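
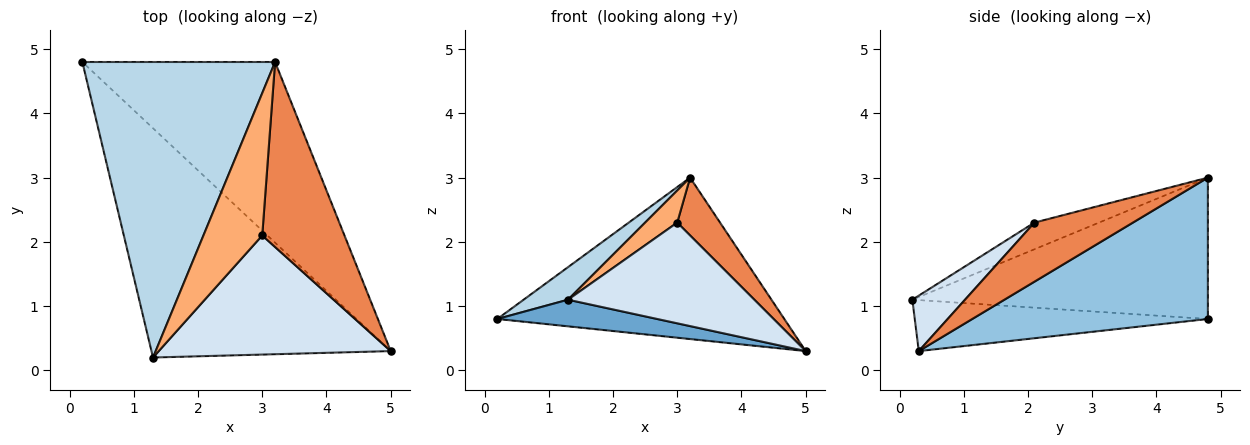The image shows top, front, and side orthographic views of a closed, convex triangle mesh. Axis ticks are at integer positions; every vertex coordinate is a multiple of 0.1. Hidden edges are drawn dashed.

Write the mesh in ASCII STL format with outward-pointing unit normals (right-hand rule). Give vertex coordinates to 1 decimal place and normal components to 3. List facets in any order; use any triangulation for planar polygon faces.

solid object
 facet normal -0.207 -0.113 -0.972
  outer loop
   vertex 1.3 0.2 1.1
   vertex 0.2 4.8 0.8
   vertex 5.0 0.3 0.3
  endloop
 endfacet
 facet normal 0.480 0.585 -0.654
  outer loop
   vertex 3.2 4.8 3.0
   vertex 5.0 0.3 0.3
   vertex 0.2 4.8 0.8
  endloop
 endfacet
 facet normal -0.589 -0.088 0.803
  outer loop
   vertex 3.2 4.8 3.0
   vertex 0.2 4.8 0.8
   vertex 1.3 0.2 1.1
  endloop
 endfacet
 facet normal 0.180 -0.635 0.751
  outer loop
   vertex 3.0 2.1 2.3
   vertex 1.3 0.2 1.1
   vertex 5.0 0.3 0.3
  endloop
 endfacet
 facet normal 0.566 -0.246 0.787
  outer loop
   vertex 3.0 2.1 2.3
   vertex 5.0 0.3 0.3
   vertex 3.2 4.8 3.0
  endloop
 endfacet
 facet normal -0.405 -0.201 0.892
  outer loop
   vertex 3.0 2.1 2.3
   vertex 3.2 4.8 3.0
   vertex 1.3 0.2 1.1
  endloop
 endfacet
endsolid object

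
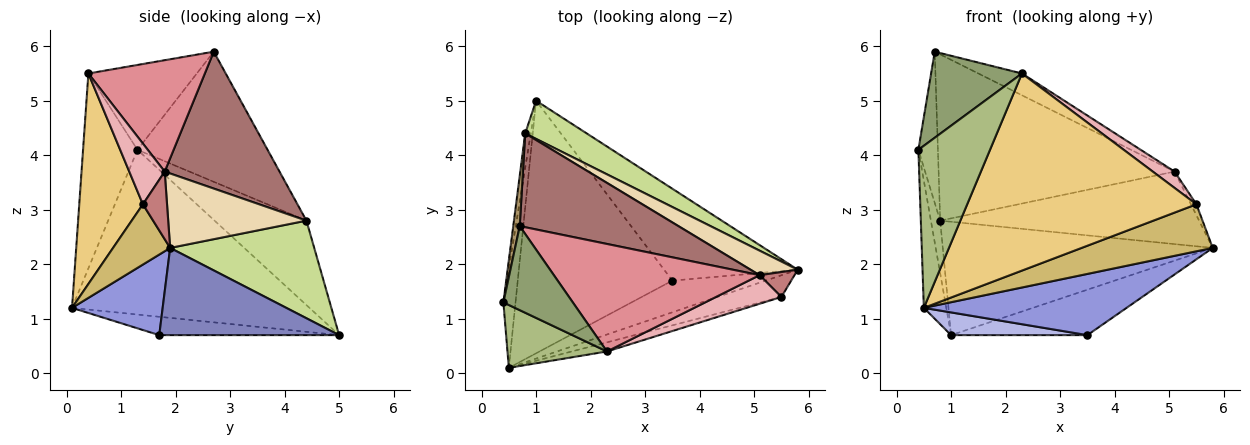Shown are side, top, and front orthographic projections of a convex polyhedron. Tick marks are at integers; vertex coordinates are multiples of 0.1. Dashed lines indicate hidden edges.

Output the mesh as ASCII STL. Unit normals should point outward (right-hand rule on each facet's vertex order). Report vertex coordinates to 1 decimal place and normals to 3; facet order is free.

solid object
 facet normal -0.993 0.094 -0.073
  outer loop
   vertex 0.5 0.1 1.2
   vertex 0.4 1.3 4.1
   vertex 1.0 5.0 0.7
  endloop
 endfacet
 facet normal 0.505 0.383 -0.774
  outer loop
   vertex 3.5 1.7 0.7
   vertex 1.0 5.0 0.7
   vertex 5.8 1.9 2.3
  endloop
 endfacet
 facet normal 0.369 -0.825 -0.427
  outer loop
   vertex 3.5 1.7 0.7
   vertex 5.8 1.9 2.3
   vertex 0.5 0.1 1.2
  endloop
 endfacet
 facet normal -0.117 -0.089 -0.989
  outer loop
   vertex 3.5 1.7 0.7
   vertex 0.5 0.1 1.2
   vertex 1.0 5.0 0.7
  endloop
 endfacet
 facet normal -0.649 -0.544 0.531
  outer loop
   vertex 2.3 0.4 5.5
   vertex 0.7 2.7 5.9
   vertex 0.4 1.3 4.1
  endloop
 endfacet
 facet normal -0.578 -0.761 0.295
  outer loop
   vertex 2.3 0.4 5.5
   vertex 0.4 1.3 4.1
   vertex 0.5 0.1 1.2
  endloop
 endfacet
 facet normal 0.451 0.846 0.285
  outer loop
   vertex 0.8 4.4 2.8
   vertex 5.8 1.9 2.3
   vertex 1.0 5.0 0.7
  endloop
 endfacet
 facet normal -0.993 0.100 -0.066
  outer loop
   vertex 0.8 4.4 2.8
   vertex 1.0 5.0 0.7
   vertex 0.4 1.3 4.1
  endloop
 endfacet
 facet normal -0.988 0.148 0.049
  outer loop
   vertex 0.8 4.4 2.8
   vertex 0.4 1.3 4.1
   vertex 0.7 2.7 5.9
  endloop
 endfacet
 facet normal 0.368 -0.844 -0.390
  outer loop
   vertex 5.5 1.4 3.1
   vertex 0.5 0.1 1.2
   vertex 5.8 1.9 2.3
  endloop
 endfacet
 facet normal 0.267 -0.963 -0.045
  outer loop
   vertex 5.5 1.4 3.1
   vertex 2.3 0.4 5.5
   vertex 0.5 0.1 1.2
  endloop
 endfacet
 facet normal 0.451 0.845 0.286
  outer loop
   vertex 5.1 1.8 3.7
   vertex 5.8 1.9 2.3
   vertex 0.8 4.4 2.8
  endloop
 endfacet
 facet normal 0.390 0.802 0.452
  outer loop
   vertex 5.1 1.8 3.7
   vertex 0.8 4.4 2.8
   vertex 0.7 2.7 5.9
  endloop
 endfacet
 facet normal 0.871 0.197 0.450
  outer loop
   vertex 5.1 1.8 3.7
   vertex 5.5 1.4 3.1
   vertex 5.8 1.9 2.3
  endloop
 endfacet
 facet normal 0.469 0.176 0.866
  outer loop
   vertex 5.1 1.8 3.7
   vertex 0.7 2.7 5.9
   vertex 2.3 0.4 5.5
  endloop
 endfacet
 facet normal 0.628 -0.386 0.676
  outer loop
   vertex 5.1 1.8 3.7
   vertex 2.3 0.4 5.5
   vertex 5.5 1.4 3.1
  endloop
 endfacet
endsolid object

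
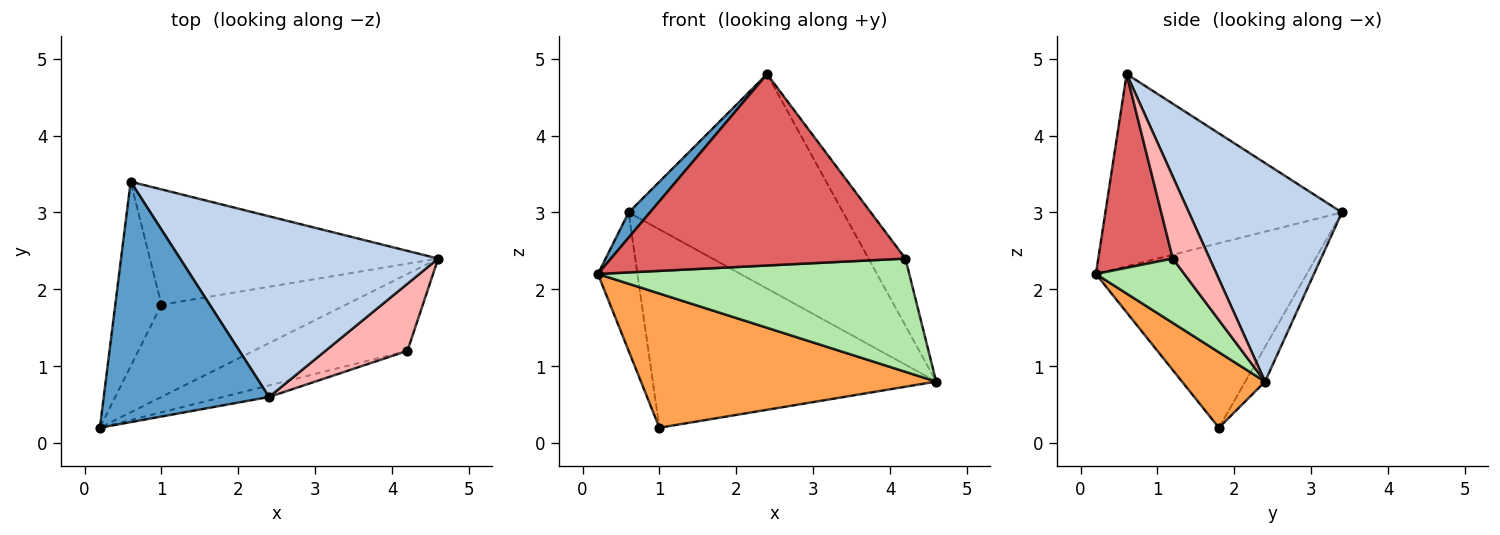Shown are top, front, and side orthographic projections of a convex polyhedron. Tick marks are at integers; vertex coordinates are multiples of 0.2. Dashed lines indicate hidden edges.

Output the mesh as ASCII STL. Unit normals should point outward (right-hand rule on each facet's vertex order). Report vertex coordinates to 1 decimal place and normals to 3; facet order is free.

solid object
 facet normal -0.756 -0.068 0.651
  outer loop
   vertex 2.4 0.6 4.8
   vertex 0.6 3.4 3.0
   vertex 0.2 0.2 2.2
  endloop
 endfacet
 facet normal 0.479 0.671 0.566
  outer loop
   vertex 2.4 0.6 4.8
   vertex 4.6 2.4 0.8
   vertex 0.6 3.4 3.0
  endloop
 endfacet
 facet normal 0.226 -0.803 -0.552
  outer loop
   vertex 1.0 1.8 0.2
   vertex 4.6 2.4 0.8
   vertex 0.2 0.2 2.2
  endloop
 endfacet
 facet normal -0.954 0.179 -0.239
  outer loop
   vertex 1.0 1.8 0.2
   vertex 0.2 0.2 2.2
   vertex 0.6 3.4 3.0
  endloop
 endfacet
 facet normal -0.060 0.863 -0.502
  outer loop
   vertex 1.0 1.8 0.2
   vertex 0.6 3.4 3.0
   vertex 4.6 2.4 0.8
  endloop
 endfacet
 facet normal 0.229 -0.805 -0.547
  outer loop
   vertex 4.2 1.2 2.4
   vertex 0.2 0.2 2.2
   vertex 4.6 2.4 0.8
  endloop
 endfacet
 facet normal 0.245 -0.968 -0.058
  outer loop
   vertex 4.2 1.2 2.4
   vertex 2.4 0.6 4.8
   vertex 0.2 0.2 2.2
  endloop
 endfacet
 facet normal 0.577 0.577 0.577
  outer loop
   vertex 4.2 1.2 2.4
   vertex 4.6 2.4 0.8
   vertex 2.4 0.6 4.8
  endloop
 endfacet
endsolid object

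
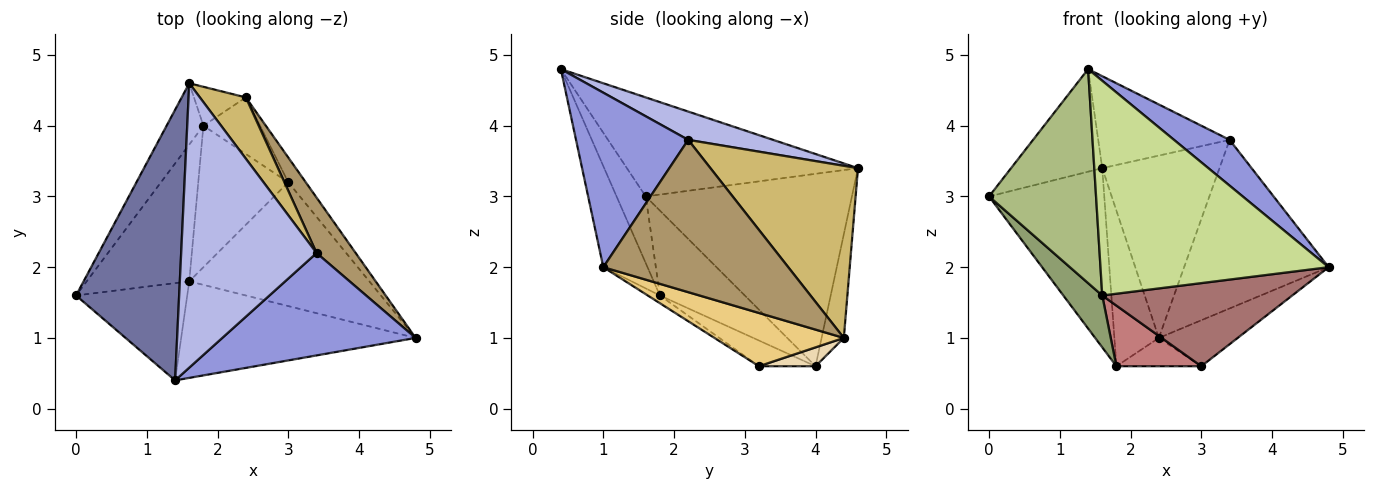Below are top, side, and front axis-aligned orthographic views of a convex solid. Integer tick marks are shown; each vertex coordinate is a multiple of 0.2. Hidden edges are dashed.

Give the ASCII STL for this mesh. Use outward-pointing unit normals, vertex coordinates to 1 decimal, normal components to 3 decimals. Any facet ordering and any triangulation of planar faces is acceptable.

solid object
 facet normal -0.668 0.264 0.696
  outer loop
   vertex 1.4 0.4 4.8
   vertex 1.6 4.6 3.4
   vertex 0.0 1.6 3.0
  endloop
 endfacet
 facet normal -0.861 0.481 -0.165
  outer loop
   vertex 1.8 4.0 0.6
   vertex 0.0 1.6 3.0
   vertex 1.6 4.6 3.4
  endloop
 endfacet
 facet normal 0.636 -0.315 0.705
  outer loop
   vertex 3.4 2.2 3.8
   vertex 1.4 0.4 4.8
   vertex 4.8 1.0 2.0
  endloop
 endfacet
 facet normal 0.195 0.302 0.933
  outer loop
   vertex 3.4 2.2 3.8
   vertex 1.6 4.6 3.4
   vertex 1.4 0.4 4.8
  endloop
 endfacet
 facet normal -0.612 -0.280 -0.739
  outer loop
   vertex 1.6 1.8 1.6
   vertex 0.0 1.6 3.0
   vertex 1.8 4.0 0.6
  endloop
 endfacet
 facet normal -0.241 -0.884 -0.402
  outer loop
   vertex 1.6 1.8 1.6
   vertex 1.4 0.4 4.8
   vertex 0.0 1.6 3.0
  endloop
 endfacet
 facet normal -0.174 -0.898 -0.404
  outer loop
   vertex 1.6 1.8 1.6
   vertex 4.8 1.0 2.0
   vertex 1.4 0.4 4.8
  endloop
 endfacet
 facet normal -0.436 0.873 -0.218
  outer loop
   vertex 2.4 4.4 1.0
   vertex 1.8 4.0 0.6
   vertex 1.6 4.6 3.4
  endloop
 endfacet
 facet normal 0.772 0.603 0.198
  outer loop
   vertex 2.4 4.4 1.0
   vertex 3.4 2.2 3.8
   vertex 4.8 1.0 2.0
  endloop
 endfacet
 facet normal 0.766 0.609 0.205
  outer loop
   vertex 2.4 4.4 1.0
   vertex 1.6 4.6 3.4
   vertex 3.4 2.2 3.8
  endloop
 endfacet
 facet normal 0.822 0.501 -0.270
  outer loop
   vertex 3.0 3.2 0.6
   vertex 2.4 4.4 1.0
   vertex 4.8 1.0 2.0
  endloop
 endfacet
 facet normal 0.286 0.429 -0.857
  outer loop
   vertex 3.0 3.2 0.6
   vertex 1.8 4.0 0.6
   vertex 2.4 4.4 1.0
  endloop
 endfacet
 facet normal -0.036 -0.557 -0.830
  outer loop
   vertex 3.0 3.2 0.6
   vertex 4.8 1.0 2.0
   vertex 1.6 1.8 1.6
  endloop
 endfacet
 facet normal -0.254 -0.381 -0.889
  outer loop
   vertex 3.0 3.2 0.6
   vertex 1.6 1.8 1.6
   vertex 1.8 4.0 0.6
  endloop
 endfacet
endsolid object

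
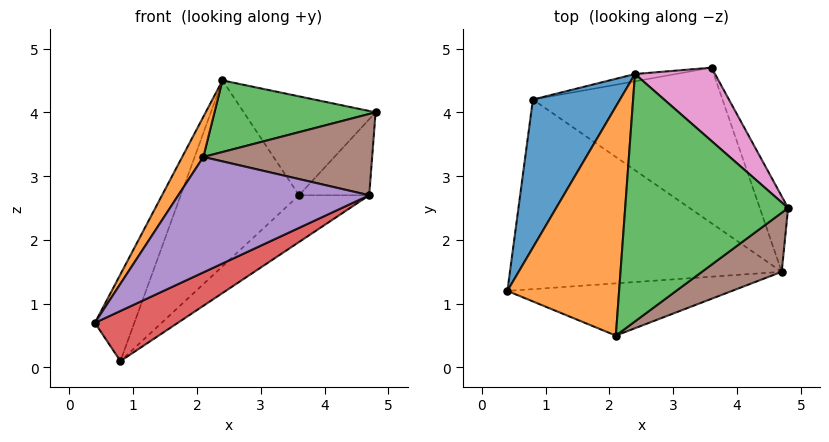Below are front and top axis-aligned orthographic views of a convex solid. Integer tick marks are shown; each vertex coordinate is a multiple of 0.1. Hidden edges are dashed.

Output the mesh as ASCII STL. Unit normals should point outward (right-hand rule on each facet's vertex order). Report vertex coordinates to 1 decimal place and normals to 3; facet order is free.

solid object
 facet normal -0.928 0.188 0.321
  outer loop
   vertex 2.4 4.6 4.5
   vertex 0.8 4.2 0.1
   vertex 0.4 1.2 0.7
  endloop
 endfacet
 facet normal -0.845 -0.093 0.527
  outer loop
   vertex 2.1 0.5 3.3
   vertex 2.4 4.6 4.5
   vertex 0.4 1.2 0.7
  endloop
 endfacet
 facet normal -0.043 -0.278 0.960
  outer loop
   vertex 2.1 0.5 3.3
   vertex 4.8 2.5 4.0
   vertex 2.4 4.6 4.5
  endloop
 endfacet
 facet normal 0.424 -0.232 -0.876
  outer loop
   vertex 4.7 1.5 2.7
   vertex 0.4 1.2 0.7
   vertex 0.8 4.2 0.1
  endloop
 endfacet
 facet normal 0.247 -0.883 -0.399
  outer loop
   vertex 4.7 1.5 2.7
   vertex 2.1 0.5 3.3
   vertex 0.4 1.2 0.7
  endloop
 endfacet
 facet normal 0.408 -0.739 0.537
  outer loop
   vertex 4.7 1.5 2.7
   vertex 4.8 2.5 4.0
   vertex 2.1 0.5 3.3
  endloop
 endfacet
 facet normal 0.637 0.619 0.459
  outer loop
   vertex 3.6 4.7 2.7
   vertex 2.4 4.6 4.5
   vertex 4.8 2.5 4.0
  endloop
 endfacet
 facet normal -0.141 0.989 -0.039
  outer loop
   vertex 3.6 4.7 2.7
   vertex 0.8 4.2 0.1
   vertex 2.4 4.6 4.5
  endloop
 endfacet
 facet normal 0.900 0.309 -0.307
  outer loop
   vertex 3.6 4.7 2.7
   vertex 4.8 2.5 4.0
   vertex 4.7 1.5 2.7
  endloop
 endfacet
 facet normal 0.642 0.221 -0.734
  outer loop
   vertex 3.6 4.7 2.7
   vertex 4.7 1.5 2.7
   vertex 0.8 4.2 0.1
  endloop
 endfacet
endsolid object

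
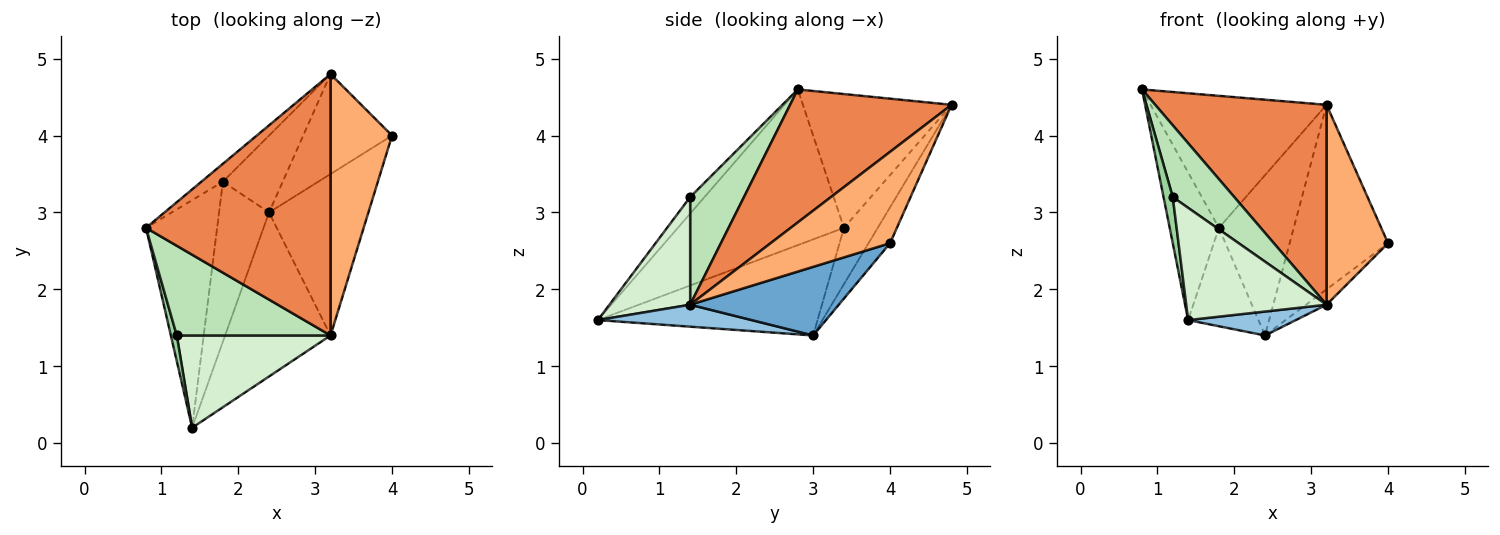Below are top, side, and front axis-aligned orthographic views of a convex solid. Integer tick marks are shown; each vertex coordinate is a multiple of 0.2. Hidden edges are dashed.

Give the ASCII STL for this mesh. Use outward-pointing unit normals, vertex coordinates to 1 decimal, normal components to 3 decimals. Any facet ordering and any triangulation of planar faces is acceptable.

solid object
 facet normal 0.566 0.078 -0.820
  outer loop
   vertex 3.2 1.4 1.8
   vertex 2.4 3.0 1.4
   vertex 4.0 4.0 2.6
  endloop
 endfacet
 facet normal 0.202 -0.141 -0.969
  outer loop
   vertex 3.2 1.4 1.8
   vertex 1.4 0.2 1.6
   vertex 2.4 3.0 1.4
  endloop
 endfacet
 facet normal -0.878 0.260 -0.401
  outer loop
   vertex 1.8 3.4 2.8
   vertex 1.4 0.2 1.6
   vertex 0.8 2.8 4.6
  endloop
 endfacet
 facet normal -0.853 0.273 -0.444
  outer loop
   vertex 1.8 3.4 2.8
   vertex 2.4 3.0 1.4
   vertex 1.4 0.2 1.6
  endloop
 endfacet
 facet normal 0.497 -0.527 0.689
  outer loop
   vertex 3.2 4.8 4.4
   vertex 0.8 2.8 4.6
   vertex 3.2 1.4 1.8
  endloop
 endfacet
 facet normal 0.763 -0.393 0.514
  outer loop
   vertex 3.2 4.8 4.4
   vertex 3.2 1.4 1.8
   vertex 4.0 4.0 2.6
  endloop
 endfacet
 facet normal -0.642 0.760 -0.103
  outer loop
   vertex 3.2 4.8 4.4
   vertex 1.8 3.4 2.8
   vertex 0.8 2.8 4.6
  endloop
 endfacet
 facet normal -0.189 0.863 -0.468
  outer loop
   vertex 3.2 4.8 4.4
   vertex 4.0 4.0 2.6
   vertex 2.4 3.0 1.4
  endloop
 endfacet
 facet normal -0.377 0.835 -0.400
  outer loop
   vertex 3.2 4.8 4.4
   vertex 2.4 3.0 1.4
   vertex 1.8 3.4 2.8
  endloop
 endfacet
 facet normal -0.806 -0.518 0.288
  outer loop
   vertex 1.2 1.4 3.2
   vertex 0.8 2.8 4.6
   vertex 1.4 0.2 1.6
  endloop
 endfacet
 facet normal 0.480 -0.548 0.685
  outer loop
   vertex 1.2 1.4 3.2
   vertex 3.2 1.4 1.8
   vertex 0.8 2.8 4.6
  endloop
 endfacet
 facet normal 0.406 -0.706 0.580
  outer loop
   vertex 1.2 1.4 3.2
   vertex 1.4 0.2 1.6
   vertex 3.2 1.4 1.8
  endloop
 endfacet
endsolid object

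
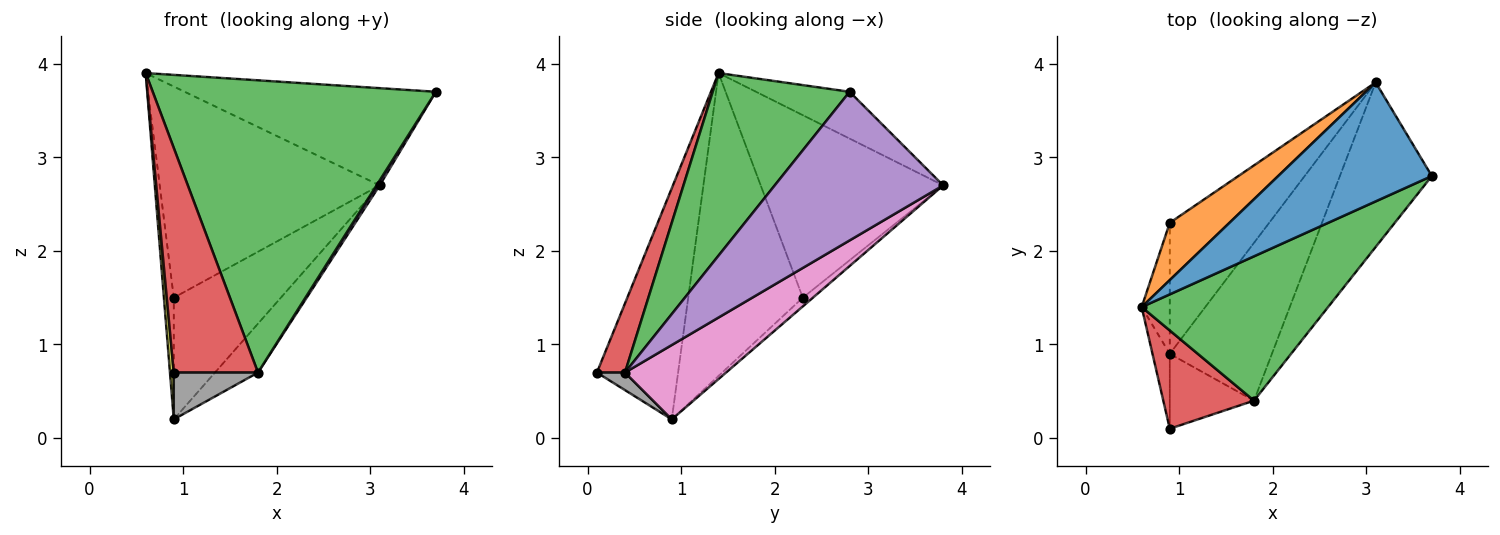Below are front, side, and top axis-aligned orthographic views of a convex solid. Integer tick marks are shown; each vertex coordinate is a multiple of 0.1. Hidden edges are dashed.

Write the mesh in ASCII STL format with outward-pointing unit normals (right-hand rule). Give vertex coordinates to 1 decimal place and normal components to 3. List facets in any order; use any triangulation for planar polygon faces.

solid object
 facet normal -0.230 0.616 0.754
  outer loop
   vertex 3.1 3.8 2.7
   vertex 0.6 1.4 3.9
   vertex 3.7 2.8 3.7
  endloop
 endfacet
 facet normal -0.625 0.753 0.204
  outer loop
   vertex 0.9 2.3 1.5
   vertex 0.6 1.4 3.9
   vertex 3.1 3.8 2.7
  endloop
 endfacet
 facet normal 0.398 -0.823 0.406
  outer loop
   vertex 1.8 0.4 0.7
   vertex 3.7 2.8 3.7
   vertex 0.6 1.4 3.9
  endloop
 endfacet
 facet normal 0.292 -0.876 0.383
  outer loop
   vertex 1.8 0.4 0.7
   vertex 0.6 1.4 3.9
   vertex 0.9 0.1 0.7
  endloop
 endfacet
 facet normal 0.850 -0.016 -0.526
  outer loop
   vertex 1.8 0.4 0.7
   vertex 3.1 3.8 2.7
   vertex 3.7 2.8 3.7
  endloop
 endfacet
 facet normal -0.064 0.679 -0.731
  outer loop
   vertex 0.9 0.9 0.2
   vertex 0.9 2.3 1.5
   vertex 3.1 3.8 2.7
  endloop
 endfacet
 facet normal 0.571 0.243 -0.784
  outer loop
   vertex 0.9 0.9 0.2
   vertex 3.1 3.8 2.7
   vertex 1.8 0.4 0.7
  endloop
 endfacet
 facet normal 0.174 -0.522 -0.835
  outer loop
   vertex 0.9 0.9 0.2
   vertex 1.8 0.4 0.7
   vertex 0.9 0.1 0.7
  endloop
 endfacet
 facet normal -0.996 -0.047 -0.074
  outer loop
   vertex 0.9 0.9 0.2
   vertex 0.9 0.1 0.7
   vertex 0.6 1.4 3.9
  endloop
 endfacet
 facet normal -0.992 0.085 -0.092
  outer loop
   vertex 0.9 0.9 0.2
   vertex 0.6 1.4 3.9
   vertex 0.9 2.3 1.5
  endloop
 endfacet
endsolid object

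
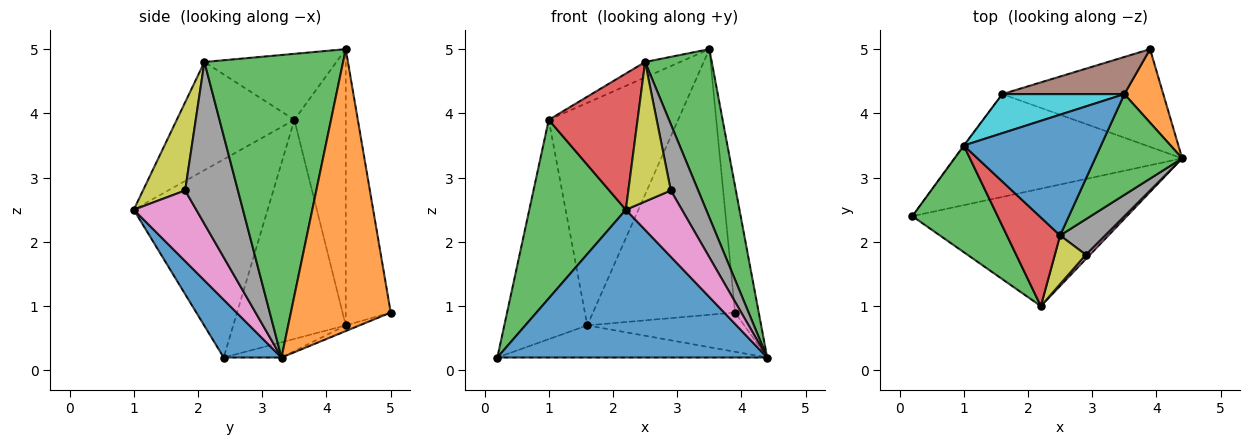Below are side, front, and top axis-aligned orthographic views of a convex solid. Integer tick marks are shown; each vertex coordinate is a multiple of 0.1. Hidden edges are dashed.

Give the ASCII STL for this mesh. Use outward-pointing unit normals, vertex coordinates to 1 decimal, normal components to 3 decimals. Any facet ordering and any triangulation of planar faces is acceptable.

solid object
 facet normal 0.165 -0.772 -0.614
  outer loop
   vertex 2.2 1.0 2.5
   vertex 0.2 2.4 0.2
   vertex 4.4 3.3 0.2
  endloop
 endfacet
 facet normal 0.964 0.229 0.133
  outer loop
   vertex 3.9 5.0 0.9
   vertex 3.5 4.3 5.0
   vertex 4.4 3.3 0.2
  endloop
 endfacet
 facet normal 0.872 -0.419 0.251
  outer loop
   vertex 2.5 2.1 4.8
   vertex 4.4 3.3 0.2
   vertex 3.5 4.3 5.0
  endloop
 endfacet
 facet normal -0.064 0.298 -0.953
  outer loop
   vertex 1.6 4.3 0.7
   vertex 4.4 3.3 0.2
   vertex 0.2 2.4 0.2
  endloop
 endfacet
 facet normal -0.033 0.372 -0.928
  outer loop
   vertex 1.6 4.3 0.7
   vertex 3.9 5.0 0.9
   vertex 4.4 3.3 0.2
  endloop
 endfacet
 facet normal -0.299 0.945 0.132
  outer loop
   vertex 1.6 4.3 0.7
   vertex 3.5 4.3 5.0
   vertex 3.9 5.0 0.9
  endloop
 endfacet
 facet normal 0.744 -0.667 0.044
  outer loop
   vertex 2.9 1.8 2.8
   vertex 2.2 1.0 2.5
   vertex 4.4 3.3 0.2
  endloop
 endfacet
 facet normal 0.862 -0.447 0.239
  outer loop
   vertex 2.9 1.8 2.8
   vertex 4.4 3.3 0.2
   vertex 2.5 2.1 4.8
  endloop
 endfacet
 facet normal 0.684 -0.689 0.240
  outer loop
   vertex 2.9 1.8 2.8
   vertex 2.5 2.1 4.8
   vertex 2.2 1.0 2.5
  endloop
 endfacet
 facet normal -0.364 0.917 0.161
  outer loop
   vertex 1.0 3.5 3.9
   vertex 3.5 4.3 5.0
   vertex 1.6 4.3 0.7
  endloop
 endfacet
 facet normal -0.431 0.114 0.895
  outer loop
   vertex 1.0 3.5 3.9
   vertex 2.5 2.1 4.8
   vertex 3.5 4.3 5.0
  endloop
 endfacet
 facet normal -0.805 0.594 -0.002
  outer loop
   vertex 1.0 3.5 3.9
   vertex 1.6 4.3 0.7
   vertex 0.2 2.4 0.2
  endloop
 endfacet
 facet normal -0.766 -0.552 0.330
  outer loop
   vertex 1.0 3.5 3.9
   vertex 0.2 2.4 0.2
   vertex 2.2 1.0 2.5
  endloop
 endfacet
 facet normal -0.743 -0.561 0.365
  outer loop
   vertex 1.0 3.5 3.9
   vertex 2.2 1.0 2.5
   vertex 2.5 2.1 4.8
  endloop
 endfacet
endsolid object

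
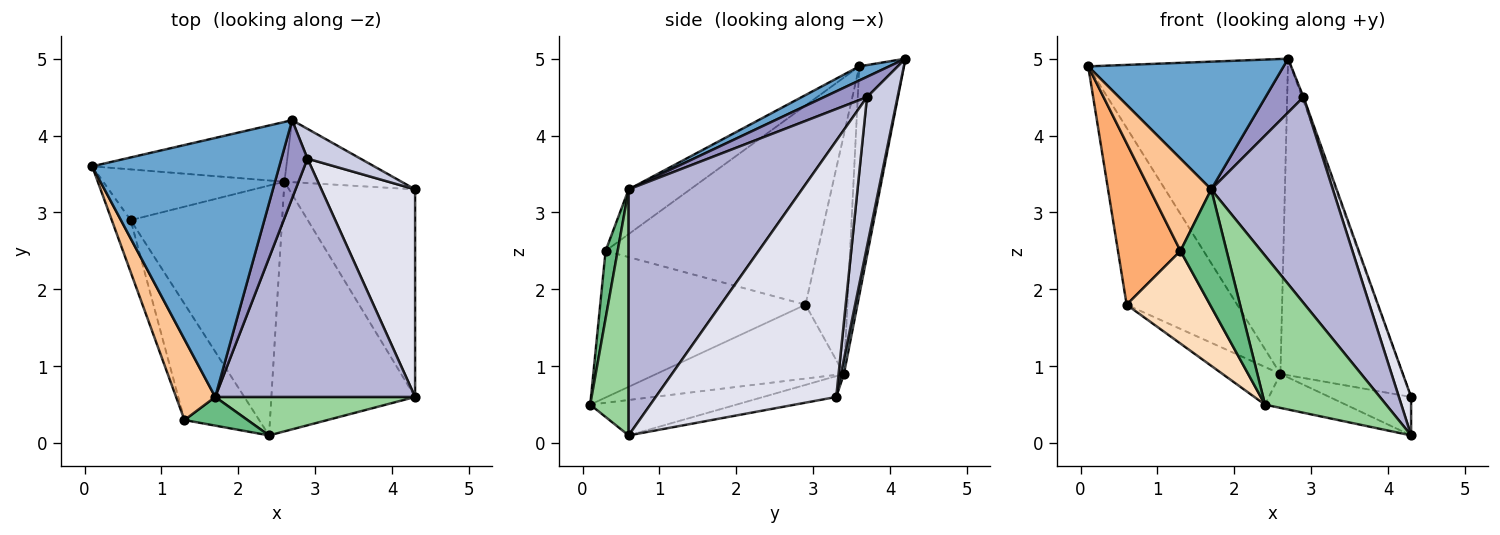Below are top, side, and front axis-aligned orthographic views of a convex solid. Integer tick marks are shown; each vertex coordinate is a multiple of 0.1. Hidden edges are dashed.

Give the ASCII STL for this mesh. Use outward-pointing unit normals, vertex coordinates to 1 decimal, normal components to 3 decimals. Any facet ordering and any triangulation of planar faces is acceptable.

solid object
 facet normal 0.067 -0.441 0.895
  outer loop
   vertex 1.7 0.6 3.3
   vertex 2.7 4.2 5.0
   vertex 0.1 3.6 4.9
  endloop
 endfacet
 facet normal -0.434 0.134 -0.891
  outer loop
   vertex 2.6 3.4 0.9
   vertex 2.4 0.1 0.5
   vertex 0.6 2.9 1.8
  endloop
 endfacet
 facet normal 0.024 0.981 -0.192
  outer loop
   vertex 2.6 3.4 0.9
   vertex 2.7 4.2 5.0
   vertex 4.3 3.3 0.6
  endloop
 endfacet
 facet normal -0.214 0.960 -0.182
  outer loop
   vertex 2.6 3.4 0.9
   vertex 0.1 3.6 4.9
   vertex 2.7 4.2 5.0
  endloop
 endfacet
 facet normal -0.342 0.903 -0.259
  outer loop
   vertex 2.6 3.4 0.9
   vertex 0.6 2.9 1.8
   vertex 0.1 3.6 4.9
  endloop
 endfacet
 facet normal -0.955 -0.282 -0.090
  outer loop
   vertex 1.3 0.3 2.5
   vertex 0.1 3.6 4.9
   vertex 0.6 2.9 1.8
  endloop
 endfacet
 facet normal -0.601 -0.601 0.526
  outer loop
   vertex 1.3 0.3 2.5
   vertex 1.7 0.6 3.3
   vertex 0.1 3.6 4.9
  endloop
 endfacet
 facet normal -0.838 -0.340 -0.427
  outer loop
   vertex 1.3 0.3 2.5
   vertex 0.6 2.9 1.8
   vertex 2.4 0.1 0.5
  endloop
 endfacet
 facet normal 0.247 -0.941 0.230
  outer loop
   vertex 1.3 0.3 2.5
   vertex 2.4 0.1 0.5
   vertex 1.7 0.6 3.3
  endloop
 endfacet
 facet normal 0.294 -0.926 0.239
  outer loop
   vertex 4.3 0.6 0.1
   vertex 1.7 0.6 3.3
   vertex 2.4 0.1 0.5
  endloop
 endfacet
 facet normal -0.161 0.180 -0.971
  outer loop
   vertex 4.3 0.6 0.1
   vertex 2.6 3.4 0.9
   vertex 4.3 3.3 0.6
  endloop
 endfacet
 facet normal -0.237 0.131 -0.963
  outer loop
   vertex 4.3 0.6 0.1
   vertex 2.4 0.1 0.5
   vertex 2.6 3.4 0.9
  endloop
 endfacet
 facet normal 0.540 -0.477 0.693
  outer loop
   vertex 2.9 3.7 4.5
   vertex 2.7 4.2 5.0
   vertex 1.7 0.6 3.3
  endloop
 endfacet
 facet normal 0.682 -0.478 0.554
  outer loop
   vertex 2.9 3.7 4.5
   vertex 1.7 0.6 3.3
   vertex 4.3 0.6 0.1
  endloop
 endfacet
 facet normal 0.942 0.043 0.334
  outer loop
   vertex 2.9 3.7 4.5
   vertex 4.3 3.3 0.6
   vertex 2.7 4.2 5.0
  endloop
 endfacet
 facet normal 0.937 -0.064 0.343
  outer loop
   vertex 2.9 3.7 4.5
   vertex 4.3 0.6 0.1
   vertex 4.3 3.3 0.6
  endloop
 endfacet
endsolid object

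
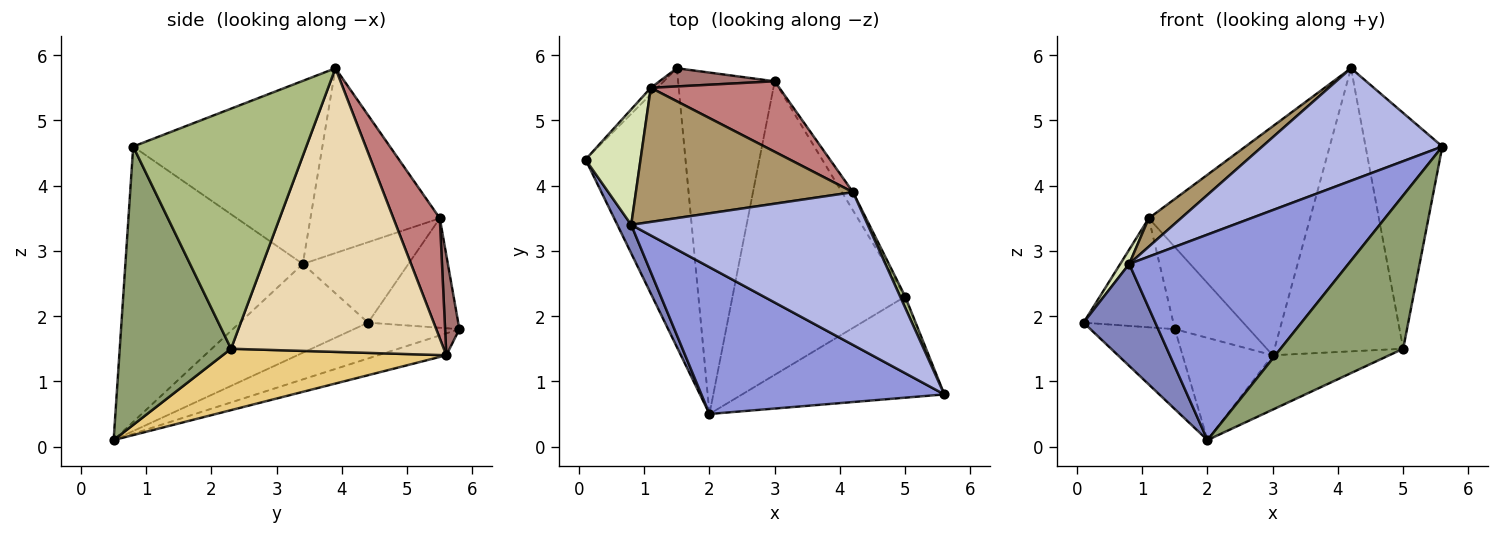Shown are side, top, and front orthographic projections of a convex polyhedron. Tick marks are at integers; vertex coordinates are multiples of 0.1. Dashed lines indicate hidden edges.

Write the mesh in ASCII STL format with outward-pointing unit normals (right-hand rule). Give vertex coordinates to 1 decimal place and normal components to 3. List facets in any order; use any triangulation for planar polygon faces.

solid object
 facet normal -0.326 0.261 -0.909
  outer loop
   vertex 1.5 5.8 1.8
   vertex 2.0 0.5 0.1
   vertex 0.1 4.4 1.9
  endloop
 endfacet
 facet normal -0.865 -0.484 0.135
  outer loop
   vertex 0.8 3.4 2.8
   vertex 0.1 4.4 1.9
   vertex 2.0 0.5 0.1
  endloop
 endfacet
 facet normal -0.550 -0.680 0.485
  outer loop
   vertex 0.8 3.4 2.8
   vertex 2.0 0.5 0.1
   vertex 5.6 0.8 4.6
  endloop
 endfacet
 facet normal -0.529 -0.503 0.683
  outer loop
   vertex 0.8 3.4 2.8
   vertex 5.6 0.8 4.6
   vertex 4.2 3.9 5.8
  endloop
 endfacet
 facet normal 0.604 -0.665 -0.439
  outer loop
   vertex 5.0 2.3 1.5
   vertex 5.6 0.8 4.6
   vertex 2.0 0.5 0.1
  endloop
 endfacet
 facet normal 0.914 0.405 0.019
  outer loop
   vertex 5.0 2.3 1.5
   vertex 4.2 3.9 5.8
   vertex 5.6 0.8 4.6
  endloop
 endfacet
 facet normal -0.708 0.705 -0.042
  outer loop
   vertex 1.1 5.5 3.5
   vertex 1.5 5.8 1.8
   vertex 0.1 4.4 1.9
  endloop
 endfacet
 facet normal -0.824 -0.070 0.563
  outer loop
   vertex 1.1 5.5 3.5
   vertex 0.1 4.4 1.9
   vertex 0.8 3.4 2.8
  endloop
 endfacet
 facet normal -0.640 -0.159 0.752
  outer loop
   vertex 1.1 5.5 3.5
   vertex 0.8 3.4 2.8
   vertex 4.2 3.9 5.8
  endloop
 endfacet
 facet normal -0.212 0.280 -0.936
  outer loop
   vertex 3.0 5.6 1.4
   vertex 2.0 0.5 0.1
   vertex 1.5 5.8 1.8
  endloop
 endfacet
 facet normal 0.330 0.172 -0.928
  outer loop
   vertex 3.0 5.6 1.4
   vertex 5.0 2.3 1.5
   vertex 2.0 0.5 0.1
  endloop
 endfacet
 facet normal 0.855 0.517 -0.033
  outer loop
   vertex 3.0 5.6 1.4
   vertex 4.2 3.9 5.8
   vertex 5.0 2.3 1.5
  endloop
 endfacet
 facet normal 0.185 0.959 0.213
  outer loop
   vertex 3.0 5.6 1.4
   vertex 1.5 5.8 1.8
   vertex 1.1 5.5 3.5
  endloop
 endfacet
 facet normal 0.265 0.922 0.284
  outer loop
   vertex 3.0 5.6 1.4
   vertex 1.1 5.5 3.5
   vertex 4.2 3.9 5.8
  endloop
 endfacet
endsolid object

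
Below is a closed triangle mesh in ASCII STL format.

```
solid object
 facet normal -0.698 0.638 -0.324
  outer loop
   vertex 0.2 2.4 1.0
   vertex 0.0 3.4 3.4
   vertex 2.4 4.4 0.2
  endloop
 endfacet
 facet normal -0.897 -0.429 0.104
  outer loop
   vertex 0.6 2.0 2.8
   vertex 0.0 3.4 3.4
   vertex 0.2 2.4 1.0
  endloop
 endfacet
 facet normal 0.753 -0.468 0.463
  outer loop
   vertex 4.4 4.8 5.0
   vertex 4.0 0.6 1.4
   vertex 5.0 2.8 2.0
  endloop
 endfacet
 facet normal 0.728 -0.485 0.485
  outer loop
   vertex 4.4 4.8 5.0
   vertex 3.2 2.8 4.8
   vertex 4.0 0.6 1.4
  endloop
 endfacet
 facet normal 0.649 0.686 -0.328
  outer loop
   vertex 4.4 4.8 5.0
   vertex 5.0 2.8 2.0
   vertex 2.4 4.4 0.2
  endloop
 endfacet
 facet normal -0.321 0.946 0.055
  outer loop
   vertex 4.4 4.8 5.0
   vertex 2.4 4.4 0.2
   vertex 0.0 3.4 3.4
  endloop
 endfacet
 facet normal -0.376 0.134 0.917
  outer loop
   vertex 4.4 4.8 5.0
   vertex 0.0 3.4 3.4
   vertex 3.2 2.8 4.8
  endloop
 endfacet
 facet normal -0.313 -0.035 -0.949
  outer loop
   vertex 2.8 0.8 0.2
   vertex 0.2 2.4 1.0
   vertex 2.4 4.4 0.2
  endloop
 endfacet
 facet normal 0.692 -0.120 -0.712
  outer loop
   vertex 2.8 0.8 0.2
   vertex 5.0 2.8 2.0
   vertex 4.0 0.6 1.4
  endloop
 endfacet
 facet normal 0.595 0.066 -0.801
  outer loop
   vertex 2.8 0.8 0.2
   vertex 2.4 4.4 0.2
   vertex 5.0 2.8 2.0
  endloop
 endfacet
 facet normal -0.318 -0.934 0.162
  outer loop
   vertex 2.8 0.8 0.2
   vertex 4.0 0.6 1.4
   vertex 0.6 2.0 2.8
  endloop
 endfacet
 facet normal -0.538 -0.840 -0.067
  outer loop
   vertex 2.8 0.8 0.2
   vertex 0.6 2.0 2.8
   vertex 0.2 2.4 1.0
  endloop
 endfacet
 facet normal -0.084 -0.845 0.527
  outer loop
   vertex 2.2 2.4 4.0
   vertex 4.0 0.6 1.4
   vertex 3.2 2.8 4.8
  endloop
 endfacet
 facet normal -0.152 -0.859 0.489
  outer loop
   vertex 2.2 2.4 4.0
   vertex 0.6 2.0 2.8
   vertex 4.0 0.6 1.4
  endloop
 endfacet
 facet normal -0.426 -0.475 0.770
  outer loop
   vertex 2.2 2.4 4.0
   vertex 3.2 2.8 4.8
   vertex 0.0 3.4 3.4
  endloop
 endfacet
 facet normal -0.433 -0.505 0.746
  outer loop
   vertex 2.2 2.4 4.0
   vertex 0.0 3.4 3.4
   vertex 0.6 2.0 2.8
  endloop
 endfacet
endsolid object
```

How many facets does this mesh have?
16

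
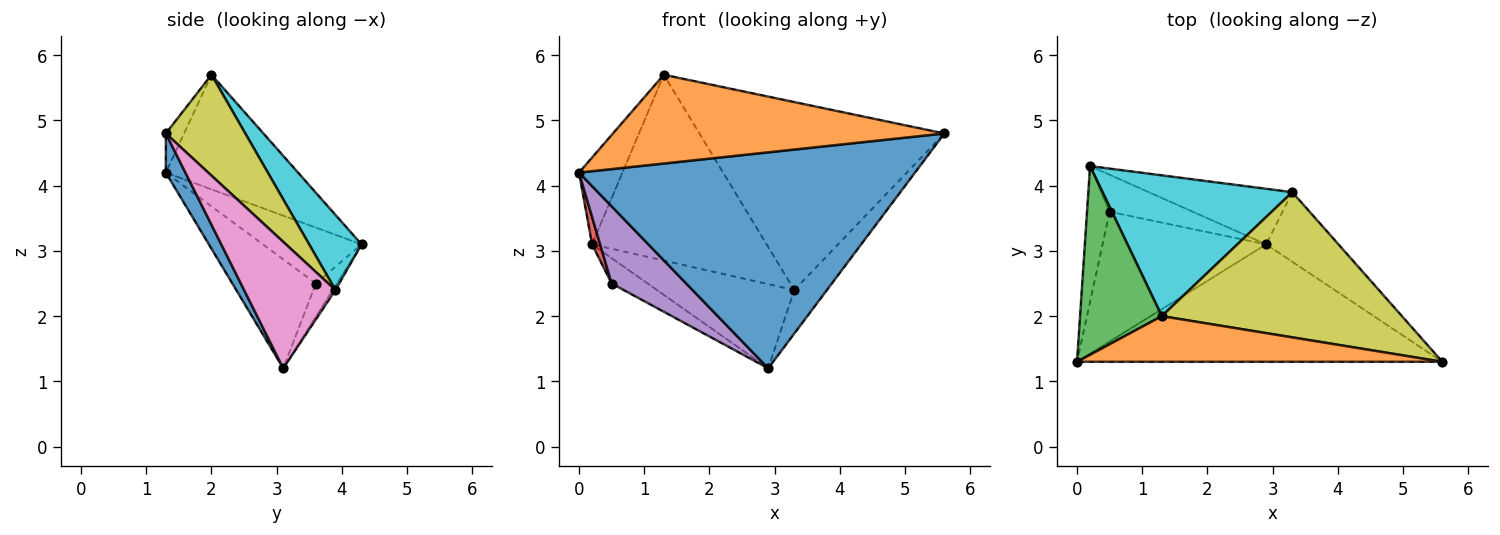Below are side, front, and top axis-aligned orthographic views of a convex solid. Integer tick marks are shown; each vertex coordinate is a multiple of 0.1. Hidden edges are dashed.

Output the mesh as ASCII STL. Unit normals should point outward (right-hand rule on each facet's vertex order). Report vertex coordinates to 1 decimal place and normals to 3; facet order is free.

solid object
 facet normal 0.051 -0.877 -0.477
  outer loop
   vertex 2.9 3.1 1.2
   vertex 5.6 1.3 4.8
   vertex 0.0 1.3 4.2
  endloop
 endfacet
 facet normal -0.049 -0.888 0.457
  outer loop
   vertex 1.3 2.0 5.7
   vertex 0.0 1.3 4.2
   vertex 5.6 1.3 4.8
  endloop
 endfacet
 facet normal -0.786 0.258 0.561
  outer loop
   vertex 1.3 2.0 5.7
   vertex 0.2 4.3 3.1
   vertex 0.0 1.3 4.2
  endloop
 endfacet
 facet normal -0.924 -0.076 -0.374
  outer loop
   vertex 0.5 3.6 2.5
   vertex 0.0 1.3 4.2
   vertex 0.2 4.3 3.1
  endloop
 endfacet
 facet normal -0.497 -0.444 -0.746
  outer loop
   vertex 0.5 3.6 2.5
   vertex 2.9 3.1 1.2
   vertex 0.0 1.3 4.2
  endloop
 endfacet
 facet normal -0.312 0.538 -0.783
  outer loop
   vertex 0.5 3.6 2.5
   vertex 0.2 4.3 3.1
   vertex 2.9 3.1 1.2
  endloop
 endfacet
 facet normal 0.829 0.296 -0.474
  outer loop
   vertex 3.3 3.9 2.4
   vertex 5.6 1.3 4.8
   vertex 2.9 3.1 1.2
  endloop
 endfacet
 facet normal -0.017 0.834 -0.551
  outer loop
   vertex 3.3 3.9 2.4
   vertex 2.9 3.1 1.2
   vertex 0.2 4.3 3.1
  endloop
 endfacet
 facet normal 0.249 0.767 0.592
  outer loop
   vertex 3.3 3.9 2.4
   vertex 1.3 2.0 5.7
   vertex 5.6 1.3 4.8
  endloop
 endfacet
 facet normal 0.233 0.775 0.587
  outer loop
   vertex 3.3 3.9 2.4
   vertex 0.2 4.3 3.1
   vertex 1.3 2.0 5.7
  endloop
 endfacet
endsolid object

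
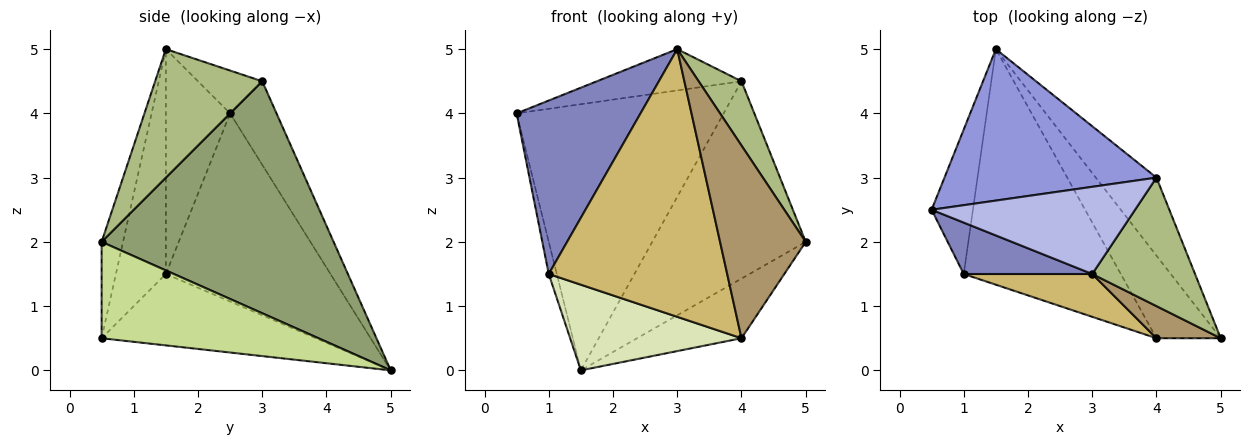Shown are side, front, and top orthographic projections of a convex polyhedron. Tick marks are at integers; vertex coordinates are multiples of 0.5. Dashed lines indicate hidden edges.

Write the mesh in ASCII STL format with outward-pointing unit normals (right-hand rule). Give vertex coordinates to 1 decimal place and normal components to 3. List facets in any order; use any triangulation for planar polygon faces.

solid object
 facet normal -0.976 0.048 -0.214
  outer loop
   vertex 1.0 1.5 1.5
   vertex 0.5 2.5 4.0
   vertex 1.5 5.0 0.0
  endloop
 endfacet
 facet normal -0.445 -0.859 0.254
  outer loop
   vertex 1.0 1.5 1.5
   vertex 3.0 1.5 5.0
   vertex 0.5 2.5 4.0
  endloop
 endfacet
 facet normal -0.191 0.853 0.485
  outer loop
   vertex 4.0 3.0 4.5
   vertex 1.5 5.0 0.0
   vertex 0.5 2.5 4.0
  endloop
 endfacet
 facet normal -0.187 0.421 0.888
  outer loop
   vertex 4.0 3.0 4.5
   vertex 0.5 2.5 4.0
   vertex 3.0 1.5 5.0
  endloop
 endfacet
 facet normal 0.815 0.539 -0.213
  outer loop
   vertex 4.0 3.0 4.5
   vertex 5.0 0.5 2.0
   vertex 1.5 5.0 0.0
  endloop
 endfacet
 facet normal 0.745 -0.298 0.596
  outer loop
   vertex 4.0 3.0 4.5
   vertex 3.0 1.5 5.0
   vertex 5.0 0.5 2.0
  endloop
 endfacet
 facet normal 0.772 0.372 -0.515
  outer loop
   vertex 4.0 0.5 0.5
   vertex 1.5 5.0 0.0
   vertex 5.0 0.5 2.0
  endloop
 endfacet
 facet normal -0.393 -0.314 -0.864
  outer loop
   vertex 4.0 0.5 0.5
   vertex 1.0 1.5 1.5
   vertex 1.5 5.0 0.0
  endloop
 endfacet
 facet normal -0.239 -0.958 0.160
  outer loop
   vertex 4.0 0.5 0.5
   vertex 5.0 0.5 2.0
   vertex 3.0 1.5 5.0
  endloop
 endfacet
 facet normal -0.266 -0.952 0.152
  outer loop
   vertex 4.0 0.5 0.5
   vertex 3.0 1.5 5.0
   vertex 1.0 1.5 1.5
  endloop
 endfacet
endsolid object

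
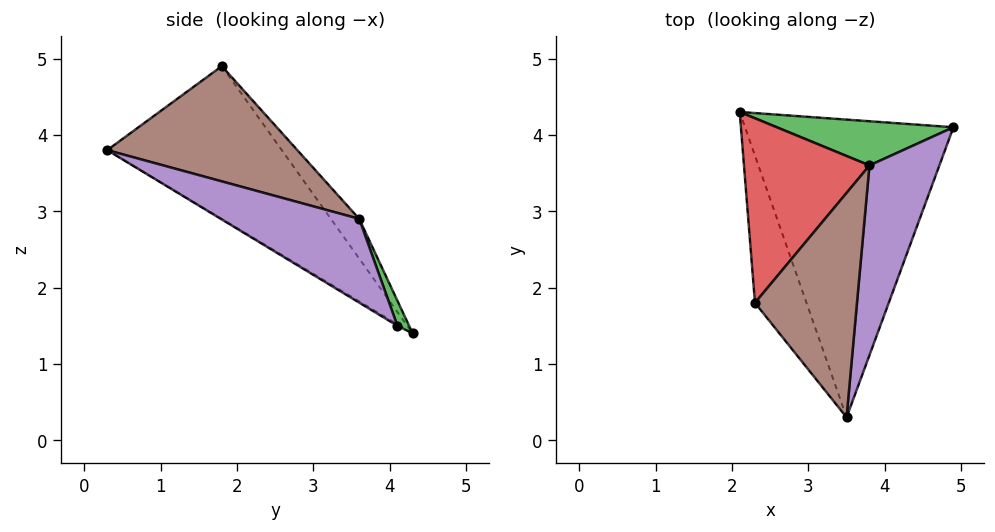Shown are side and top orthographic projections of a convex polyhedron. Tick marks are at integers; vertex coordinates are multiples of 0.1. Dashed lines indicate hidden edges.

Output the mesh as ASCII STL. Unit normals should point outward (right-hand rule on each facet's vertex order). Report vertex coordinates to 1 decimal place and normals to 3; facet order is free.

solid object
 facet normal -0.006 -0.516 -0.857
  outer loop
   vertex 3.5 0.3 3.8
   vertex 2.1 4.3 1.4
   vertex 4.9 4.1 1.5
  endloop
 endfacet
 facet normal -0.839 -0.464 -0.283
  outer loop
   vertex 2.3 1.8 4.9
   vertex 2.1 4.3 1.4
   vertex 3.5 0.3 3.8
  endloop
 endfacet
 facet normal 0.053 0.927 0.372
  outer loop
   vertex 3.8 3.6 2.9
   vertex 4.9 4.1 1.5
   vertex 2.1 4.3 1.4
  endloop
 endfacet
 facet normal -0.183 0.795 0.578
  outer loop
   vertex 3.8 3.6 2.9
   vertex 2.1 4.3 1.4
   vertex 2.3 1.8 4.9
  endloop
 endfacet
 facet normal 0.764 0.104 0.637
  outer loop
   vertex 3.8 3.6 2.9
   vertex 3.5 0.3 3.8
   vertex 4.9 4.1 1.5
  endloop
 endfacet
 facet normal 0.744 0.112 0.659
  outer loop
   vertex 3.8 3.6 2.9
   vertex 2.3 1.8 4.9
   vertex 3.5 0.3 3.8
  endloop
 endfacet
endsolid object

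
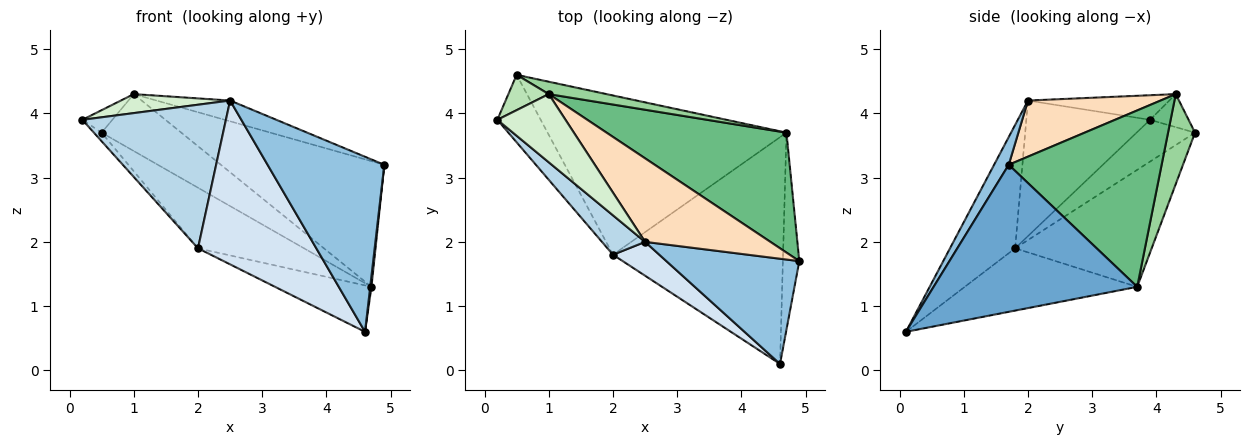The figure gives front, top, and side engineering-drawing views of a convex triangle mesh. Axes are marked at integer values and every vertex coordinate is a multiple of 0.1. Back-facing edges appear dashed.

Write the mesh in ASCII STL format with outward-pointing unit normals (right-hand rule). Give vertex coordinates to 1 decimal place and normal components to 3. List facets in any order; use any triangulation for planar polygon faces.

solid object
 facet normal 0.994 -0.006 -0.111
  outer loop
   vertex 4.7 3.7 1.3
   vertex 4.9 1.7 3.2
   vertex 4.6 0.1 0.6
  endloop
 endfacet
 facet normal 0.107 -0.852 0.512
  outer loop
   vertex 2.5 2.0 4.2
   vertex 4.6 0.1 0.6
   vertex 4.9 1.7 3.2
  endloop
 endfacet
 facet normal -0.639 -0.742 0.203
  outer loop
   vertex 2.0 1.8 1.9
   vertex 2.5 2.0 4.2
   vertex 0.2 3.9 3.9
  endloop
 endfacet
 facet normal -0.475 -0.862 0.178
  outer loop
   vertex 2.0 1.8 1.9
   vertex 4.6 0.1 0.6
   vertex 2.5 2.0 4.2
  endloop
 endfacet
 facet normal -0.691 0.091 -0.717
  outer loop
   vertex 2.0 1.8 1.9
   vertex 0.2 3.9 3.9
   vertex 0.5 4.6 3.7
  endloop
 endfacet
 facet normal -0.338 0.189 -0.922
  outer loop
   vertex 2.0 1.8 1.9
   vertex 4.7 3.7 1.3
   vertex 4.6 0.1 0.6
  endloop
 endfacet
 facet normal -0.416 0.323 -0.850
  outer loop
   vertex 2.0 1.8 1.9
   vertex 0.5 4.6 3.7
   vertex 4.7 3.7 1.3
  endloop
 endfacet
 facet normal 0.399 0.221 0.890
  outer loop
   vertex 1.0 4.3 4.3
   vertex 2.5 2.0 4.2
   vertex 4.9 1.7 3.2
  endloop
 endfacet
 facet normal 0.561 0.599 0.572
  outer loop
   vertex 1.0 4.3 4.3
   vertex 4.9 1.7 3.2
   vertex 4.7 3.7 1.3
  endloop
 endfacet
 facet normal 0.314 0.928 0.202
  outer loop
   vertex 1.0 4.3 4.3
   vertex 4.7 3.7 1.3
   vertex 0.5 4.6 3.7
  endloop
 endfacet
 facet normal -0.568 0.442 0.694
  outer loop
   vertex 1.0 4.3 4.3
   vertex 0.5 4.6 3.7
   vertex 0.2 3.9 3.9
  endloop
 endfacet
 facet normal -0.328 -0.254 0.910
  outer loop
   vertex 1.0 4.3 4.3
   vertex 0.2 3.9 3.9
   vertex 2.5 2.0 4.2
  endloop
 endfacet
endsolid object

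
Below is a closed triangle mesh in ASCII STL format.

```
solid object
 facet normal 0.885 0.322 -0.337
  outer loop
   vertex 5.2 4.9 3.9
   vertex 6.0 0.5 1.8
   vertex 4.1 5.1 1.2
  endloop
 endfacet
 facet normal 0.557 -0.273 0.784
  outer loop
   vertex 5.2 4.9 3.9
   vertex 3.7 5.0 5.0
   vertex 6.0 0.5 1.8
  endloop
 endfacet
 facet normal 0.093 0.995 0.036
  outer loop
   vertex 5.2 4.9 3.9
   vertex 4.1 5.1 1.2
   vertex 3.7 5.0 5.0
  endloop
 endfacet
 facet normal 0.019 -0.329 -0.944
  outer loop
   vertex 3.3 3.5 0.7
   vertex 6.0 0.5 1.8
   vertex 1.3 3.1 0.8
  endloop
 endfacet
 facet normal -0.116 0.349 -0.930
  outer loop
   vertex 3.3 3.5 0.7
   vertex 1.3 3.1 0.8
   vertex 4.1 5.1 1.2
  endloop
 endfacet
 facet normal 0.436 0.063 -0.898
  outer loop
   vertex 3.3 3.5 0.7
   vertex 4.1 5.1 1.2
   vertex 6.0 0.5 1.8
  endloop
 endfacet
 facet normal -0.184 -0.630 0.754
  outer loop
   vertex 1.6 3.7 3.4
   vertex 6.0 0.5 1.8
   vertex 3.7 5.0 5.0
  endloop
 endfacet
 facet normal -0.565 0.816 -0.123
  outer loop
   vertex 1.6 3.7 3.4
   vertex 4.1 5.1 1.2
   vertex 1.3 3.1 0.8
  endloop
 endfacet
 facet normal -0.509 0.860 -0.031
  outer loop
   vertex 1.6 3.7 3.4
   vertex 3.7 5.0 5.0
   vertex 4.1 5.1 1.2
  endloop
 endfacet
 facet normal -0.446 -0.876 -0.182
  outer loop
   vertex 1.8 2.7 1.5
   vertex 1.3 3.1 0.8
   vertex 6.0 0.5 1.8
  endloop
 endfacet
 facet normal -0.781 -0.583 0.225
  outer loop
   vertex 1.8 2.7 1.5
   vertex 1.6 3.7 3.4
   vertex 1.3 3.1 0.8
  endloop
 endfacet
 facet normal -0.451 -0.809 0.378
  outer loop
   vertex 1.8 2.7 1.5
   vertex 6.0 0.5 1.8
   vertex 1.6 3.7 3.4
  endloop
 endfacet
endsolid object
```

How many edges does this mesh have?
18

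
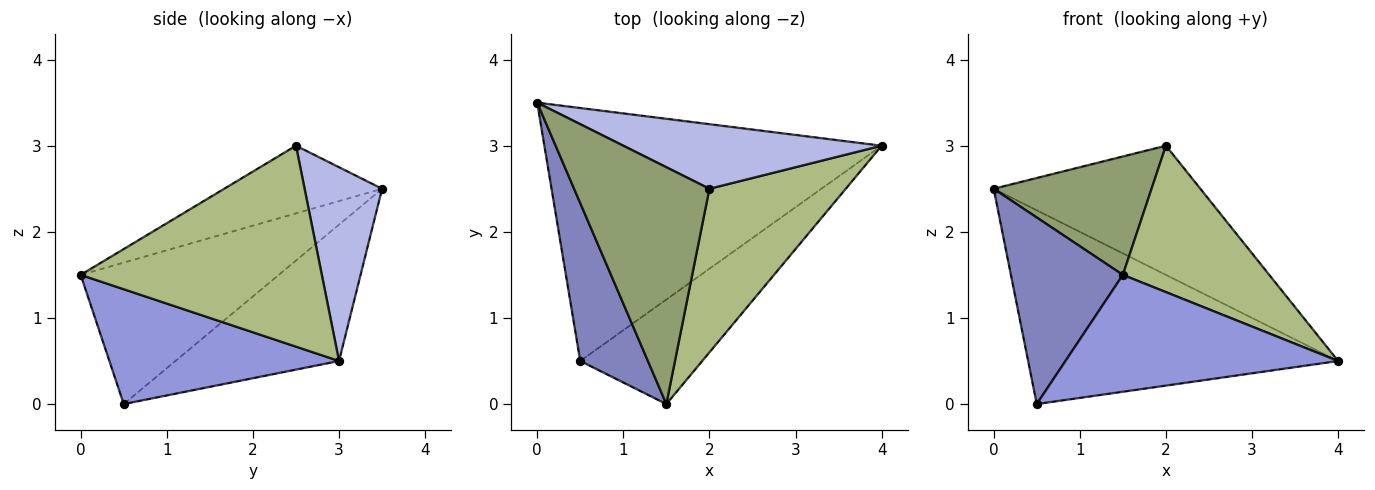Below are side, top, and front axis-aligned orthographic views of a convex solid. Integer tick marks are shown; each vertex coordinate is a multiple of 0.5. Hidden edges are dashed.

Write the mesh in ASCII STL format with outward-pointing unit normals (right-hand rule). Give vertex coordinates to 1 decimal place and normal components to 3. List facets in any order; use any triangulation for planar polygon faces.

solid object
 facet normal -0.306 0.579 -0.756
  outer loop
   vertex 0.5 0.5 0.0
   vertex 0.0 3.5 2.5
   vertex 4.0 3.0 0.5
  endloop
 endfacet
 facet normal -0.804 -0.454 0.384
  outer loop
   vertex 0.5 0.5 0.0
   vertex 1.5 0.0 1.5
   vertex 0.0 3.5 2.5
  endloop
 endfacet
 facet normal 0.532 -0.631 -0.565
  outer loop
   vertex 0.5 0.5 0.0
   vertex 4.0 3.0 0.5
   vertex 1.5 0.0 1.5
  endloop
 endfacet
 facet normal 0.318 0.848 0.424
  outer loop
   vertex 2.0 2.5 3.0
   vertex 4.0 3.0 0.5
   vertex 0.0 3.5 2.5
  endloop
 endfacet
 facet normal -0.408 -0.408 0.816
  outer loop
   vertex 2.0 2.5 3.0
   vertex 0.0 3.5 2.5
   vertex 1.5 0.0 1.5
  endloop
 endfacet
 facet normal 0.739 -0.449 0.502
  outer loop
   vertex 2.0 2.5 3.0
   vertex 1.5 0.0 1.5
   vertex 4.0 3.0 0.5
  endloop
 endfacet
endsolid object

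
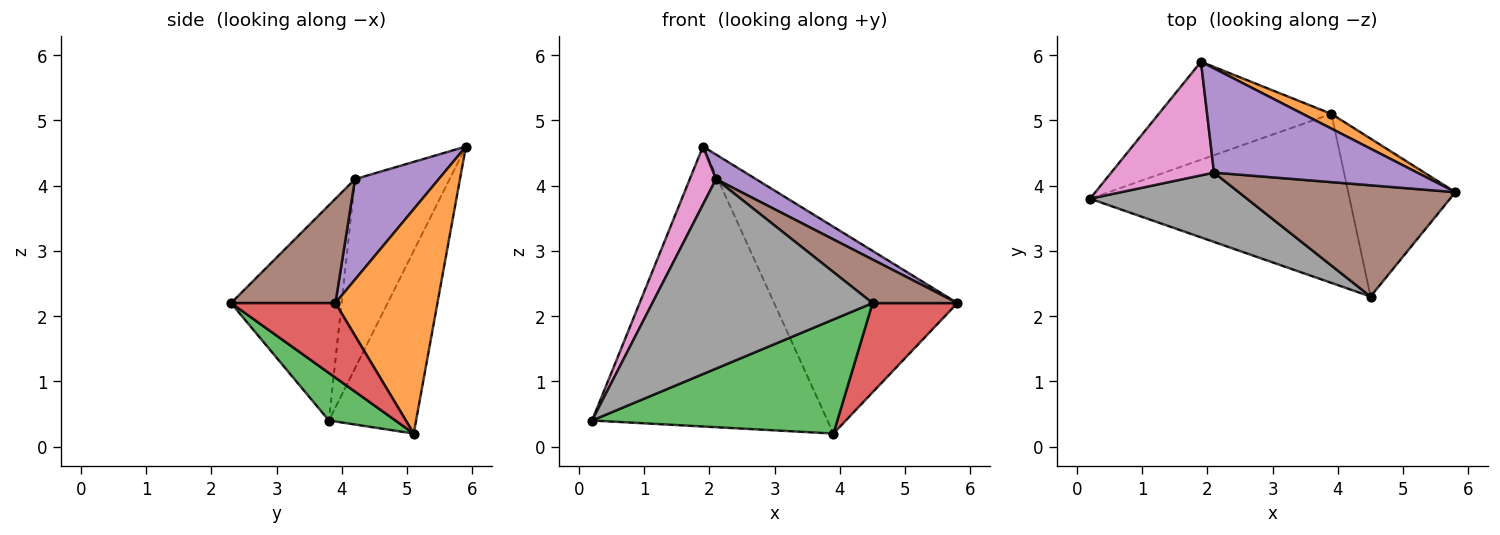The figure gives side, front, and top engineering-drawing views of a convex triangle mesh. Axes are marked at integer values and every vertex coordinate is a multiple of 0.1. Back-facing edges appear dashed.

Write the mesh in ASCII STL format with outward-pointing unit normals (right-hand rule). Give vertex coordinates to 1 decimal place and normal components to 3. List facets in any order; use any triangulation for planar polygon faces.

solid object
 facet normal -0.330 0.891 -0.312
  outer loop
   vertex 3.9 5.1 0.2
   vertex 0.2 3.8 0.4
   vertex 1.9 5.9 4.6
  endloop
 endfacet
 facet normal 0.485 0.872 0.062
  outer loop
   vertex 3.9 5.1 0.2
   vertex 1.9 5.9 4.6
   vertex 5.8 3.9 2.2
  endloop
 endfacet
 facet normal 0.150 -0.553 -0.819
  outer loop
   vertex 4.5 2.3 2.2
   vertex 0.2 3.8 0.4
   vertex 3.9 5.1 0.2
  endloop
 endfacet
 facet normal 0.518 -0.421 -0.745
  outer loop
   vertex 4.5 2.3 2.2
   vertex 3.9 5.1 0.2
   vertex 5.8 3.9 2.2
  endloop
 endfacet
 facet normal 0.434 -0.207 0.877
  outer loop
   vertex 2.1 4.2 4.1
   vertex 5.8 3.9 2.2
   vertex 1.9 5.9 4.6
  endloop
 endfacet
 facet normal 0.409 -0.333 0.850
  outer loop
   vertex 2.1 4.2 4.1
   vertex 4.5 2.3 2.2
   vertex 5.8 3.9 2.2
  endloop
 endfacet
 facet normal -0.854 -0.237 0.464
  outer loop
   vertex 2.1 4.2 4.1
   vertex 1.9 5.9 4.6
   vertex 0.2 3.8 0.4
  endloop
 endfacet
 facet normal -0.426 -0.849 0.311
  outer loop
   vertex 2.1 4.2 4.1
   vertex 0.2 3.8 0.4
   vertex 4.5 2.3 2.2
  endloop
 endfacet
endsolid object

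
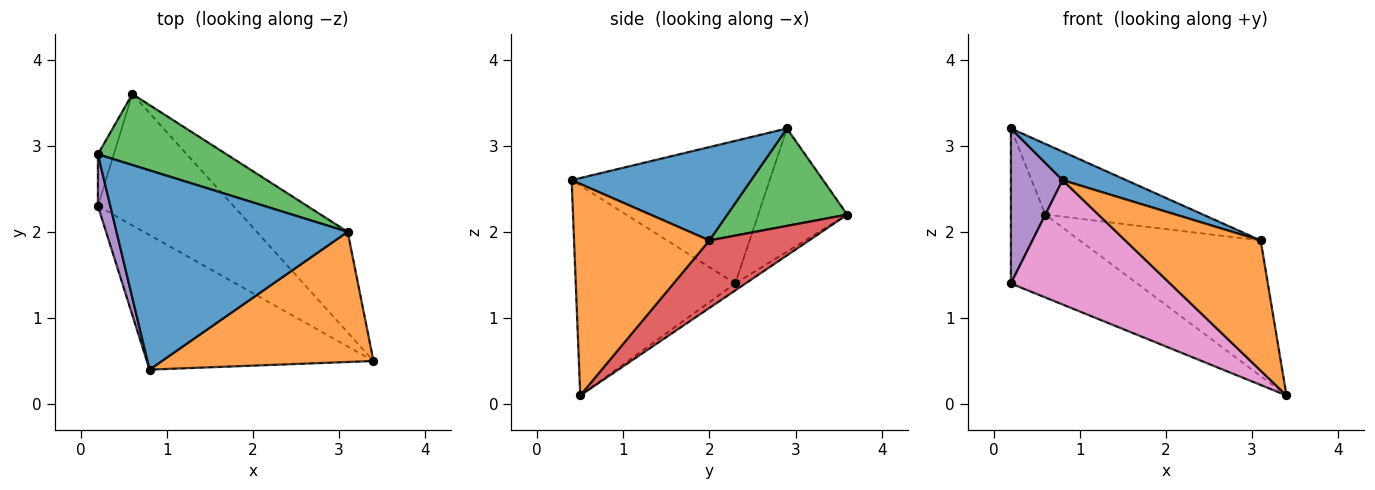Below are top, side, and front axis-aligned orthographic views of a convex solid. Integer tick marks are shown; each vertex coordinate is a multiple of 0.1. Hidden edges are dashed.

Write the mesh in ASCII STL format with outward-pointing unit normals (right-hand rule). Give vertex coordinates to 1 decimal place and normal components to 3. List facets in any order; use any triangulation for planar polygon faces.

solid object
 facet normal 0.371 -0.132 0.919
  outer loop
   vertex 3.1 2.0 1.9
   vertex 0.2 2.9 3.2
   vertex 0.8 0.4 2.6
  endloop
 endfacet
 facet normal 0.577 -0.577 0.577
  outer loop
   vertex 3.1 2.0 1.9
   vertex 0.8 0.4 2.6
   vertex 3.4 0.5 0.1
  endloop
 endfacet
 facet normal 0.473 0.622 0.624
  outer loop
   vertex 3.1 2.0 1.9
   vertex 0.6 3.6 2.2
   vertex 0.2 2.9 3.2
  endloop
 endfacet
 facet normal 0.405 0.735 -0.545
  outer loop
   vertex 3.1 2.0 1.9
   vertex 3.4 0.5 0.1
   vertex 0.6 3.6 2.2
  endloop
 endfacet
 facet normal -0.964 -0.252 0.084
  outer loop
   vertex 0.2 2.3 1.4
   vertex 0.8 0.4 2.6
   vertex 0.2 2.9 3.2
  endloop
 endfacet
 facet normal -0.926 0.358 -0.119
  outer loop
   vertex 0.2 2.3 1.4
   vertex 0.2 2.9 3.2
   vertex 0.6 3.6 2.2
  endloop
 endfacet
 facet normal -0.562 -0.561 -0.607
  outer loop
   vertex 0.2 2.3 1.4
   vertex 3.4 0.5 0.1
   vertex 0.8 0.4 2.6
  endloop
 endfacet
 facet normal -0.043 0.533 -0.845
  outer loop
   vertex 0.2 2.3 1.4
   vertex 0.6 3.6 2.2
   vertex 3.4 0.5 0.1
  endloop
 endfacet
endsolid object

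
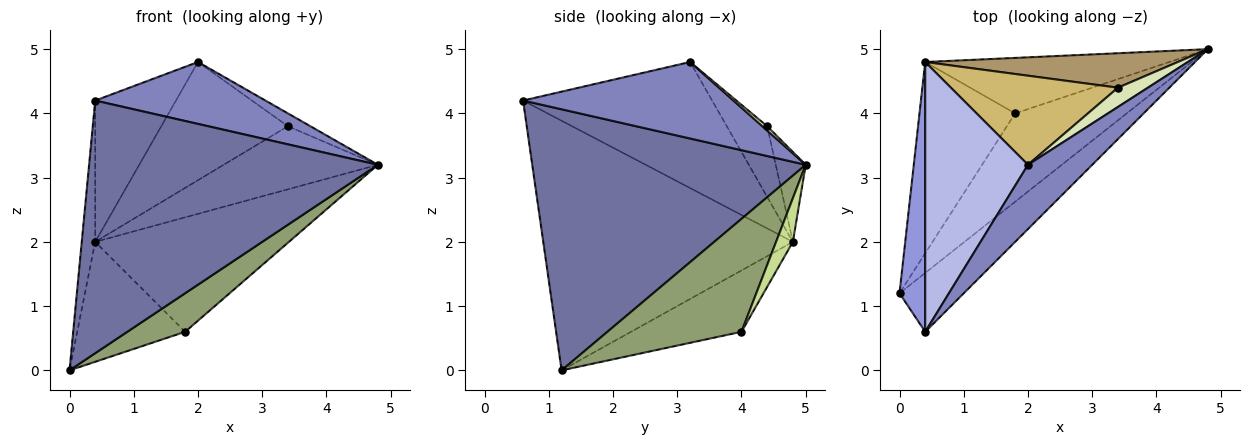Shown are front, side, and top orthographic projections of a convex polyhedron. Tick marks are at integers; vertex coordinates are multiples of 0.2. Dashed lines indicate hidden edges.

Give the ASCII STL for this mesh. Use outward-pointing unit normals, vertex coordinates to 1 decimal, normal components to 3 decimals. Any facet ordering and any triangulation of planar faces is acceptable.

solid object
 facet normal 0.678 -0.716 -0.167
  outer loop
   vertex 0.4 0.6 4.2
   vertex 0.0 1.2 0.0
   vertex 4.8 5.0 3.2
  endloop
 endfacet
 facet normal 0.651 -0.527 0.547
  outer loop
   vertex 2.0 3.2 4.8
   vertex 0.4 0.6 4.2
   vertex 4.8 5.0 3.2
  endloop
 endfacet
 facet normal -0.993 0.054 0.102
  outer loop
   vertex 0.4 4.8 2.0
   vertex 0.0 1.2 0.0
   vertex 0.4 0.6 4.2
  endloop
 endfacet
 facet normal -0.736 0.314 0.600
  outer loop
   vertex 0.4 4.8 2.0
   vertex 0.4 0.6 4.2
   vertex 2.0 3.2 4.8
  endloop
 endfacet
 facet normal 0.680 -0.293 -0.672
  outer loop
   vertex 1.8 4.0 0.6
   vertex 4.8 5.0 3.2
   vertex 0.0 1.2 0.0
  endloop
 endfacet
 facet normal -0.478 0.467 -0.744
  outer loop
   vertex 1.8 4.0 0.6
   vertex 0.0 1.2 0.0
   vertex 0.4 4.8 2.0
  endloop
 endfacet
 facet normal 0.078 0.897 -0.435
  outer loop
   vertex 1.8 4.0 0.6
   vertex 0.4 4.8 2.0
   vertex 4.8 5.0 3.2
  endloop
 endfacet
 facet normal 0.118 0.551 0.826
  outer loop
   vertex 3.4 4.4 3.8
   vertex 2.0 3.2 4.8
   vertex 4.8 5.0 3.2
  endloop
 endfacet
 facet normal -0.168 0.865 0.473
  outer loop
   vertex 3.4 4.4 3.8
   vertex 4.8 5.0 3.2
   vertex 0.4 4.8 2.0
  endloop
 endfacet
 facet normal -0.247 0.774 0.583
  outer loop
   vertex 3.4 4.4 3.8
   vertex 0.4 4.8 2.0
   vertex 2.0 3.2 4.8
  endloop
 endfacet
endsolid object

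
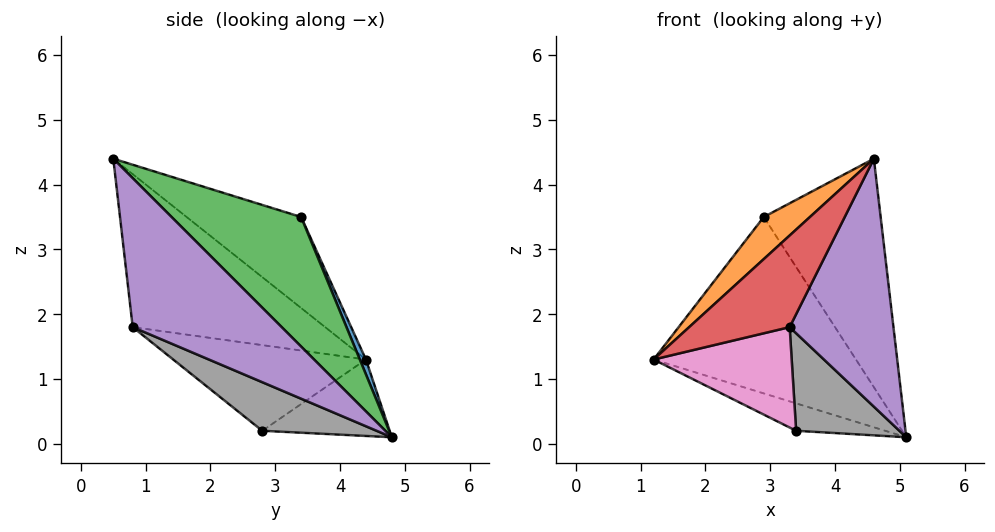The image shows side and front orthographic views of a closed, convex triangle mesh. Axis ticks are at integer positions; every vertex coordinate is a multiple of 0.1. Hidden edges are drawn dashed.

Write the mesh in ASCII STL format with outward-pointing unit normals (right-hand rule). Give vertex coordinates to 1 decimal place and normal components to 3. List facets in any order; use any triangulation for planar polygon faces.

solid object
 facet normal 0.028 0.918 0.396
  outer loop
   vertex 2.9 3.4 3.5
   vertex 5.1 4.8 0.1
   vertex 1.2 4.4 1.3
  endloop
 endfacet
 facet normal -0.814 -0.328 0.480
  outer loop
   vertex 2.9 3.4 3.5
   vertex 1.2 4.4 1.3
   vertex 4.6 0.5 4.4
  endloop
 endfacet
 facet normal 0.592 0.534 0.603
  outer loop
   vertex 2.9 3.4 3.5
   vertex 4.6 0.5 4.4
   vertex 5.1 4.8 0.1
  endloop
 endfacet
 facet normal -0.826 -0.431 0.363
  outer loop
   vertex 3.3 0.8 1.8
   vertex 4.6 0.5 4.4
   vertex 1.2 4.4 1.3
  endloop
 endfacet
 facet normal 0.741 -0.516 -0.430
  outer loop
   vertex 3.3 0.8 1.8
   vertex 5.1 4.8 0.1
   vertex 4.6 0.5 4.4
  endloop
 endfacet
 facet normal -0.307 0.215 -0.927
  outer loop
   vertex 3.4 2.8 0.2
   vertex 1.2 4.4 1.3
   vertex 5.1 4.8 0.1
  endloop
 endfacet
 facet normal -0.641 -0.459 -0.614
  outer loop
   vertex 3.4 2.8 0.2
   vertex 3.3 0.8 1.8
   vertex 1.2 4.4 1.3
  endloop
 endfacet
 facet normal 0.582 -0.526 -0.621
  outer loop
   vertex 3.4 2.8 0.2
   vertex 5.1 4.8 0.1
   vertex 3.3 0.8 1.8
  endloop
 endfacet
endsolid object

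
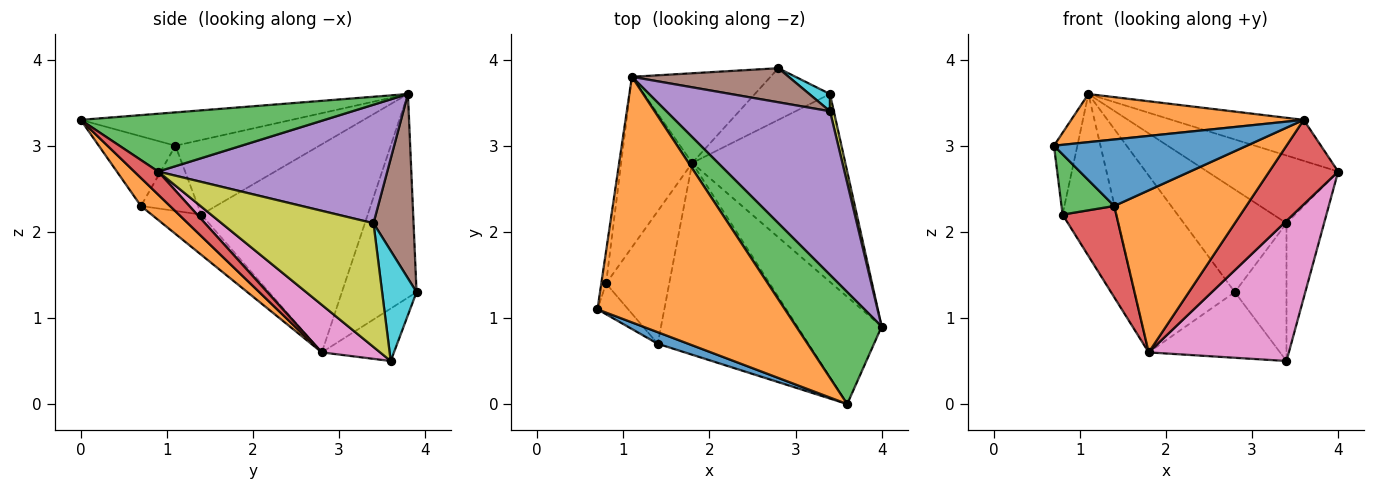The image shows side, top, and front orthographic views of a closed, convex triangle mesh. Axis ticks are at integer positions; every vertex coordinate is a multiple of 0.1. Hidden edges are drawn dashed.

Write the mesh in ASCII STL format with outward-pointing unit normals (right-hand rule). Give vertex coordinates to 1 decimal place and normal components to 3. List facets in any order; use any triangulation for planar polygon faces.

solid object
 facet normal -0.553 0.743 -0.377
  outer loop
   vertex 1.8 2.8 0.6
   vertex 1.1 3.8 3.6
   vertex 2.8 3.9 1.3
  endloop
 endfacet
 facet normal -0.172 -0.189 0.967
  outer loop
   vertex 3.6 0.0 3.3
   vertex 1.1 3.8 3.6
   vertex 0.7 1.1 3.0
  endloop
 endfacet
 facet normal 0.536 0.290 0.793
  outer loop
   vertex 3.6 0.0 3.3
   vertex 4.0 0.9 2.7
   vertex 1.1 3.8 3.6
  endloop
 endfacet
 facet normal 0.210 -0.605 -0.768
  outer loop
   vertex 3.6 0.0 3.3
   vertex 1.8 2.8 0.6
   vertex 4.0 0.9 2.7
  endloop
 endfacet
 facet normal 0.556 0.318 0.768
  outer loop
   vertex 3.4 3.4 2.1
   vertex 1.1 3.8 3.6
   vertex 4.0 0.9 2.7
  endloop
 endfacet
 facet normal 0.348 0.890 0.296
  outer loop
   vertex 3.4 3.4 2.1
   vertex 2.8 3.9 1.3
   vertex 1.1 3.8 3.6
  endloop
 endfacet
 facet normal 0.241 -0.580 -0.778
  outer loop
   vertex 3.4 3.6 0.5
   vertex 4.0 0.9 2.7
   vertex 1.8 2.8 0.6
  endloop
 endfacet
 facet normal -0.396 0.722 -0.568
  outer loop
   vertex 3.4 3.6 0.5
   vertex 1.8 2.8 0.6
   vertex 2.8 3.9 1.3
  endloop
 endfacet
 facet normal 0.970 0.240 0.030
  outer loop
   vertex 3.4 3.6 0.5
   vertex 3.4 3.4 2.1
   vertex 4.0 0.9 2.7
  endloop
 endfacet
 facet normal 0.552 0.828 0.103
  outer loop
   vertex 3.4 3.6 0.5
   vertex 2.8 3.9 1.3
   vertex 3.4 3.4 2.1
  endloop
 endfacet
 facet normal -0.365 -0.917 0.160
  outer loop
   vertex 1.4 0.7 2.3
   vertex 3.6 0.0 3.3
   vertex 0.7 1.1 3.0
  endloop
 endfacet
 facet normal 0.140 -0.639 -0.756
  outer loop
   vertex 1.4 0.7 2.3
   vertex 1.8 2.8 0.6
   vertex 3.6 0.0 3.3
  endloop
 endfacet
 facet normal -0.694 -0.641 -0.327
  outer loop
   vertex 0.8 1.4 2.2
   vertex 1.4 0.7 2.3
   vertex 0.7 1.1 3.0
  endloop
 endfacet
 facet normal -0.464 -0.502 -0.730
  outer loop
   vertex 0.8 1.4 2.2
   vertex 1.8 2.8 0.6
   vertex 1.4 0.7 2.3
  endloop
 endfacet
 facet normal -0.985 0.160 -0.063
  outer loop
   vertex 0.8 1.4 2.2
   vertex 0.7 1.1 3.0
   vertex 1.1 3.8 3.6
  endloop
 endfacet
 facet normal -0.905 0.293 -0.309
  outer loop
   vertex 0.8 1.4 2.2
   vertex 1.1 3.8 3.6
   vertex 1.8 2.8 0.6
  endloop
 endfacet
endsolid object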